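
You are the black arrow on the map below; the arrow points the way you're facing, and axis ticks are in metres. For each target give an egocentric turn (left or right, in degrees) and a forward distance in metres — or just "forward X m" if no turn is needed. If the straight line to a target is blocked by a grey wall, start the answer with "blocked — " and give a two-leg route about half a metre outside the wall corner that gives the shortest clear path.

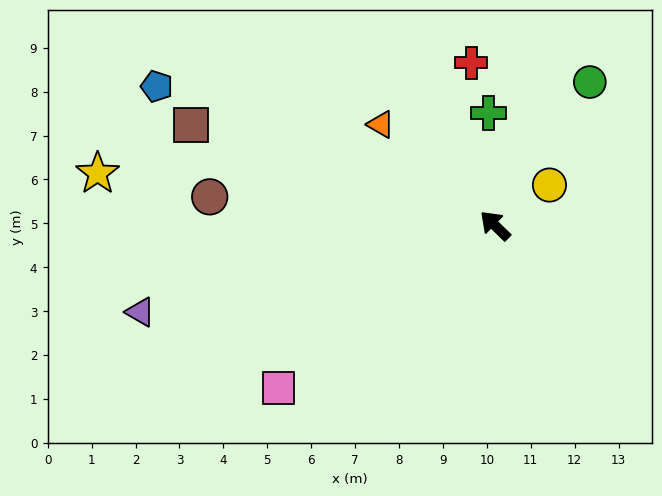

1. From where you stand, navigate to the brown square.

turn left 26°, forward 7.3 m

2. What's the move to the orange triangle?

turn left 3°, forward 3.5 m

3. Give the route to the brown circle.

turn left 38°, forward 6.5 m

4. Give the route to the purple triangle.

turn left 58°, forward 8.3 m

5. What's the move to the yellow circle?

turn right 99°, forward 1.5 m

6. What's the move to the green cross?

turn right 43°, forward 2.6 m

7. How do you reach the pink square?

turn left 81°, forward 6.2 m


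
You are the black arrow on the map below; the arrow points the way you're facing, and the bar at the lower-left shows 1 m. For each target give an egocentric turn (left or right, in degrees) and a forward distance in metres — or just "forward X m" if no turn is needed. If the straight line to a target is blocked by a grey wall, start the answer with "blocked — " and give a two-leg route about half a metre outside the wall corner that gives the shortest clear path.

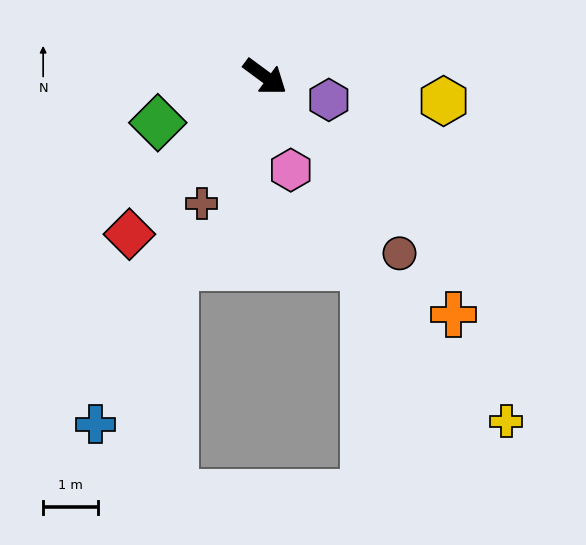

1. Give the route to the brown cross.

turn right 80°, forward 2.6 m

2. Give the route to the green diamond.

turn right 120°, forward 2.1 m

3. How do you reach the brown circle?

turn right 16°, forward 4.0 m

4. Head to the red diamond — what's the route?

turn right 94°, forward 3.8 m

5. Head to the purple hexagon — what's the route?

turn left 16°, forward 1.2 m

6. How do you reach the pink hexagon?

turn right 38°, forward 1.8 m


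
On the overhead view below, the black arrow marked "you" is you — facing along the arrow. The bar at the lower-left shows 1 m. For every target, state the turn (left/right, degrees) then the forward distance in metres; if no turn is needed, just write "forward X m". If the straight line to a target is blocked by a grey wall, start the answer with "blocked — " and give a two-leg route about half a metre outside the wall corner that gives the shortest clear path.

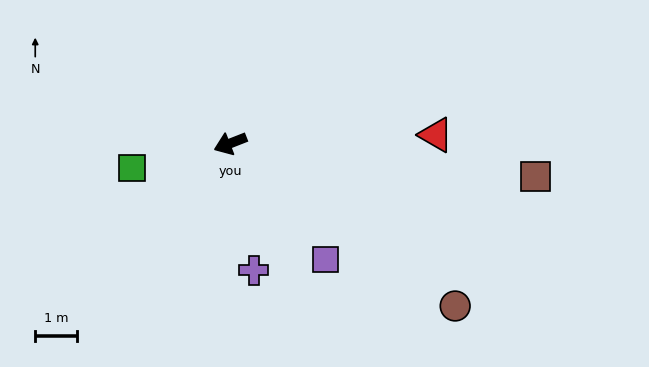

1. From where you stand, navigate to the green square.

turn right 7°, forward 2.4 m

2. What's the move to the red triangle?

turn left 161°, forward 4.9 m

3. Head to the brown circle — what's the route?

turn left 123°, forward 6.6 m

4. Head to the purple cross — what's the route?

turn left 79°, forward 3.1 m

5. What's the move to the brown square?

turn left 152°, forward 7.4 m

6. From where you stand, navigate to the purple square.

turn left 108°, forward 3.6 m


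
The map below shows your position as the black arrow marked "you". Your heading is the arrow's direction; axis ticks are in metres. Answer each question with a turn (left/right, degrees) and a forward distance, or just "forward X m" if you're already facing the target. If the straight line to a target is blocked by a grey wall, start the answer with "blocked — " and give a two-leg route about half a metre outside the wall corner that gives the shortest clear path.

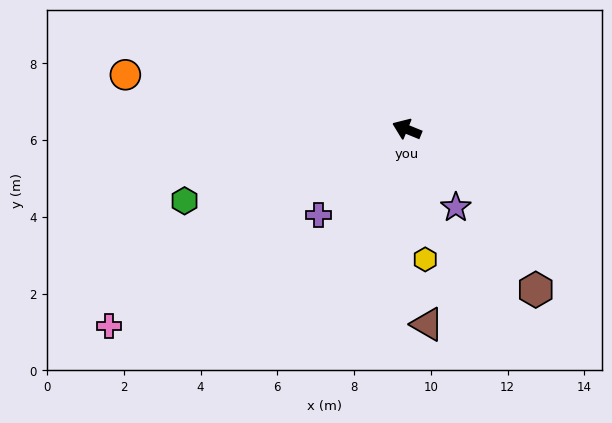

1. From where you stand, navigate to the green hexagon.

turn left 40°, forward 6.1 m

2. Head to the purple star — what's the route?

turn left 144°, forward 2.4 m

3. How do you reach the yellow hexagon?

turn left 120°, forward 3.4 m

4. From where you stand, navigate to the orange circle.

turn left 11°, forward 7.5 m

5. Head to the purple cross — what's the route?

turn left 66°, forward 3.2 m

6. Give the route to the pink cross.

turn left 56°, forward 9.3 m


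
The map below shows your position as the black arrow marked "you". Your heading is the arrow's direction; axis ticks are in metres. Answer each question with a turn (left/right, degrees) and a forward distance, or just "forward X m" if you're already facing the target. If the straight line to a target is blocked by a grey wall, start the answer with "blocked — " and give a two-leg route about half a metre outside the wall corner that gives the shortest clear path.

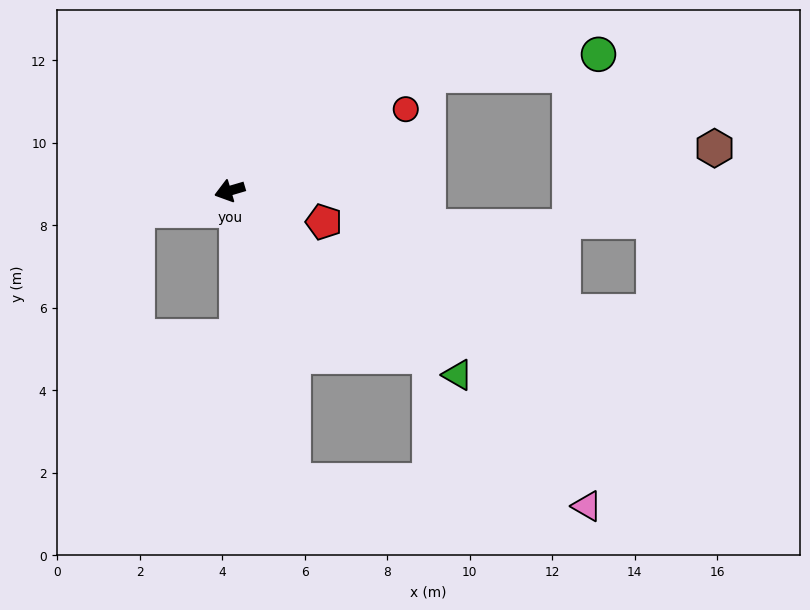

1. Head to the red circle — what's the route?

turn right 172°, forward 4.7 m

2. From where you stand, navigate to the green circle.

blocked — turn right 166°, forward 5.6 m, then turn right 24°, forward 4.2 m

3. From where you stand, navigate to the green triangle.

turn left 125°, forward 7.1 m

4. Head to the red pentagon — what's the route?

turn left 145°, forward 2.4 m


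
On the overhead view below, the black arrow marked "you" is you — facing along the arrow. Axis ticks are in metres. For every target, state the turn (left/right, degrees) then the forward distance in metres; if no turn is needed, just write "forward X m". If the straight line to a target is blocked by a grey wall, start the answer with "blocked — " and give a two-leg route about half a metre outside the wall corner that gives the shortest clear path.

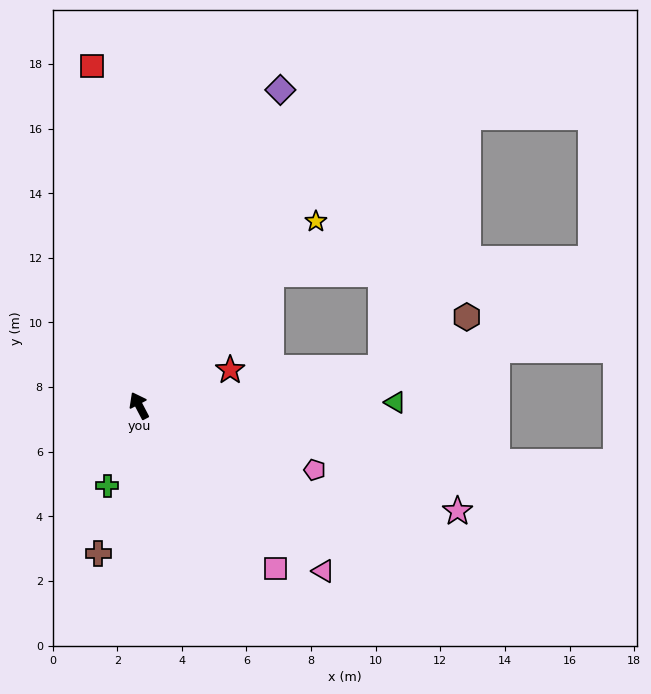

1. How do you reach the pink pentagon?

turn right 138°, forward 5.8 m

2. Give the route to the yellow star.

turn right 71°, forward 7.9 m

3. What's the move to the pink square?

turn right 168°, forward 6.6 m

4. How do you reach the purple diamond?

turn right 52°, forward 10.7 m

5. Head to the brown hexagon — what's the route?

blocked — turn right 109°, forward 7.6 m, then turn left 22°, forward 3.1 m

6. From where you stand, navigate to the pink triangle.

turn right 160°, forward 7.7 m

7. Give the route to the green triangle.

turn right 117°, forward 7.9 m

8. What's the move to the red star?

turn right 96°, forward 3.0 m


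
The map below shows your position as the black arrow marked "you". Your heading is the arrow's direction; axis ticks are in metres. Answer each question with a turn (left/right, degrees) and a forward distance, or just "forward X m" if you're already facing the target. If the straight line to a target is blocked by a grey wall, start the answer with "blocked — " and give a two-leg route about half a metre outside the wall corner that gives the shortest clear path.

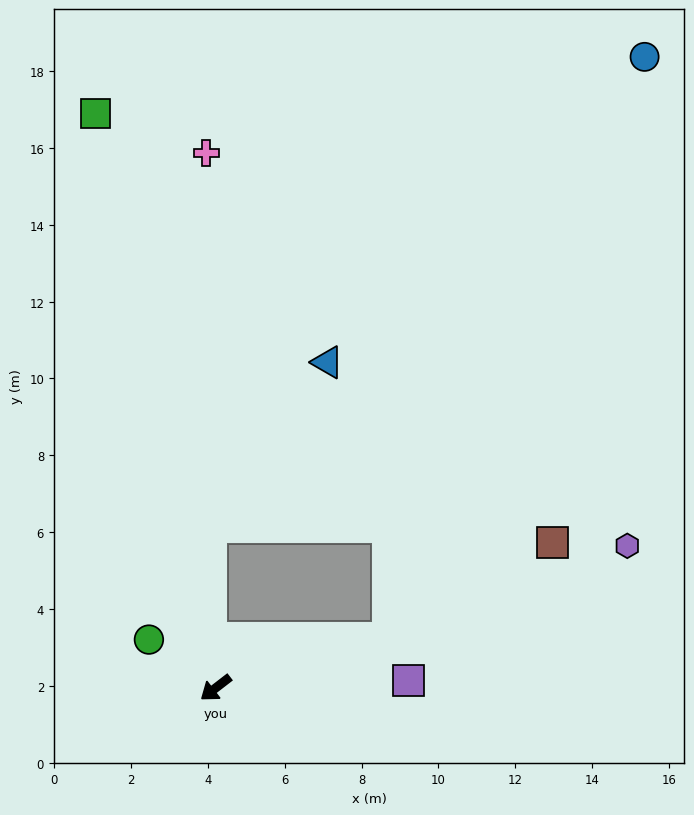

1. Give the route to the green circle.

turn right 74°, forward 2.1 m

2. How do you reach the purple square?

turn left 145°, forward 5.0 m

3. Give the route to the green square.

turn right 116°, forward 15.3 m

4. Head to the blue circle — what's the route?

blocked — turn left 158°, forward 4.7 m, then turn left 51°, forward 16.5 m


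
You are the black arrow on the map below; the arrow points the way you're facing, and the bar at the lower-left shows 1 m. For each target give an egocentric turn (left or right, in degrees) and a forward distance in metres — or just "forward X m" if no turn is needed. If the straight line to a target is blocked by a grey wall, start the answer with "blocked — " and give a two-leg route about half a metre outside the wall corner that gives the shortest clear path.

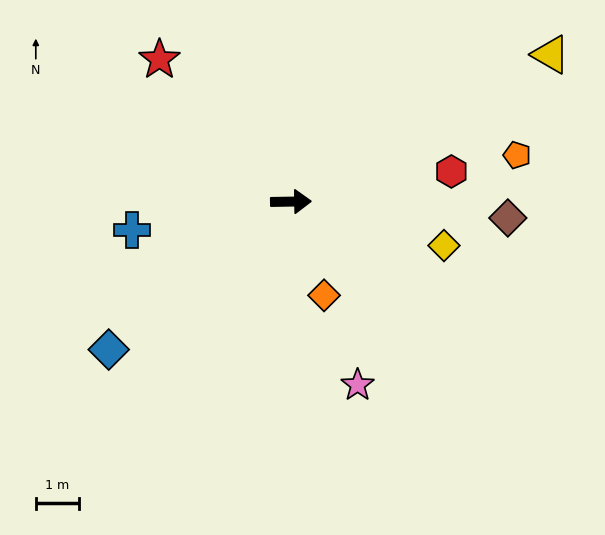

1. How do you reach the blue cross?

turn right 171°, forward 3.8 m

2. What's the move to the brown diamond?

turn right 5°, forward 5.1 m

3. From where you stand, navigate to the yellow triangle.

turn left 29°, forward 7.0 m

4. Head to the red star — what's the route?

turn left 132°, forward 4.5 m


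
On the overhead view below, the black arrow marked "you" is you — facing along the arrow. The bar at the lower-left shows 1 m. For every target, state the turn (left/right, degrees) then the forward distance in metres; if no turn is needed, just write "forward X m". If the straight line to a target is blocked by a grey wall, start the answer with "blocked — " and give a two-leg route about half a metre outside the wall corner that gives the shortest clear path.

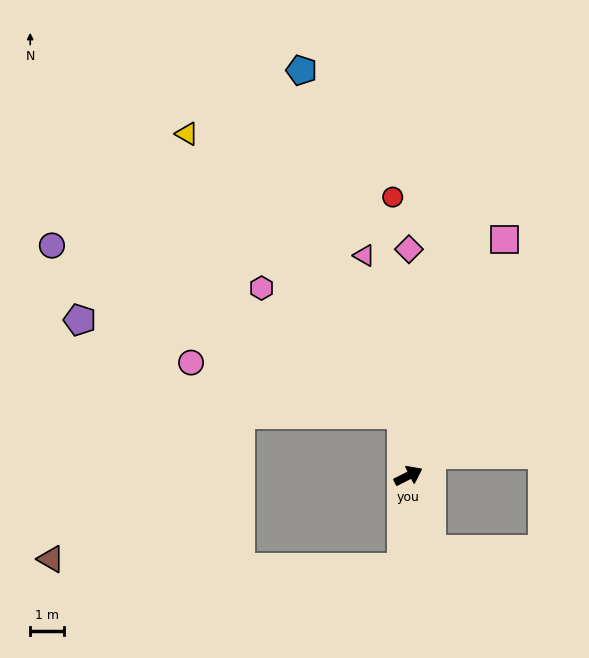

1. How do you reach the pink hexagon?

blocked — turn left 70°, forward 1.8 m, then turn left 41°, forward 5.6 m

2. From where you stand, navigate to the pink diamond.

turn left 63°, forward 6.7 m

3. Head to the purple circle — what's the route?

blocked — turn left 70°, forward 1.8 m, then turn left 57°, forward 11.5 m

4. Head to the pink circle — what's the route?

blocked — turn left 70°, forward 1.8 m, then turn left 69°, forward 6.4 m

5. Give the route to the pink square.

turn left 41°, forward 7.6 m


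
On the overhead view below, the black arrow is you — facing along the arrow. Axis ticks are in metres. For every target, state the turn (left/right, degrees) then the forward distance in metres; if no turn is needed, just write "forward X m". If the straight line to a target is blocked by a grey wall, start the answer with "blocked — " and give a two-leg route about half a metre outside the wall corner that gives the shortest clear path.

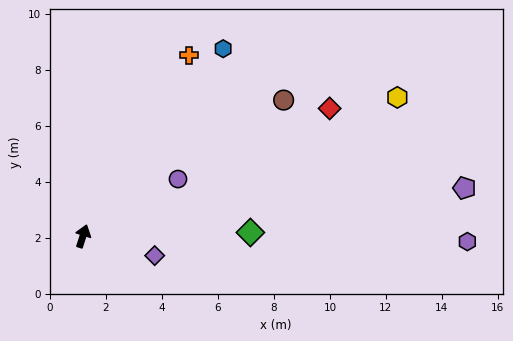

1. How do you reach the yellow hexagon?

turn right 48°, forward 12.3 m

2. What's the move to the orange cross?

turn right 13°, forward 7.5 m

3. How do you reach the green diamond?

turn right 71°, forward 6.0 m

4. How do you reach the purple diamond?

turn right 87°, forward 2.7 m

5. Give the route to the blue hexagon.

turn right 19°, forward 8.4 m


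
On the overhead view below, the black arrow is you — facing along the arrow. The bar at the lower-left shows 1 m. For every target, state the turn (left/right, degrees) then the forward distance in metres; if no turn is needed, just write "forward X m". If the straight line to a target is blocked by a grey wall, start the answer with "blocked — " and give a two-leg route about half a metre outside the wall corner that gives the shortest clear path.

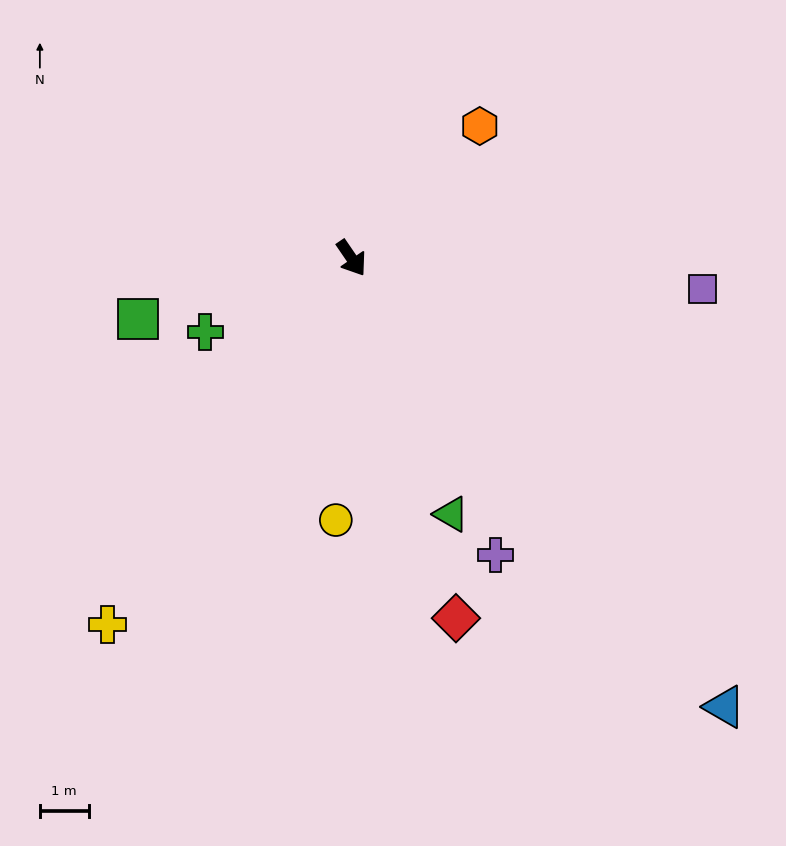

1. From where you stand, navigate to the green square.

turn right 108°, forward 4.5 m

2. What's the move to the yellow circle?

turn right 38°, forward 5.4 m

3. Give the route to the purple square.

turn left 51°, forward 7.2 m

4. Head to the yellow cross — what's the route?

turn right 68°, forward 9.0 m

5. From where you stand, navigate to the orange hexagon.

turn left 102°, forward 3.8 m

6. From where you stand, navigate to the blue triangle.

turn left 5°, forward 12.0 m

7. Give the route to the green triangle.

turn right 13°, forward 5.6 m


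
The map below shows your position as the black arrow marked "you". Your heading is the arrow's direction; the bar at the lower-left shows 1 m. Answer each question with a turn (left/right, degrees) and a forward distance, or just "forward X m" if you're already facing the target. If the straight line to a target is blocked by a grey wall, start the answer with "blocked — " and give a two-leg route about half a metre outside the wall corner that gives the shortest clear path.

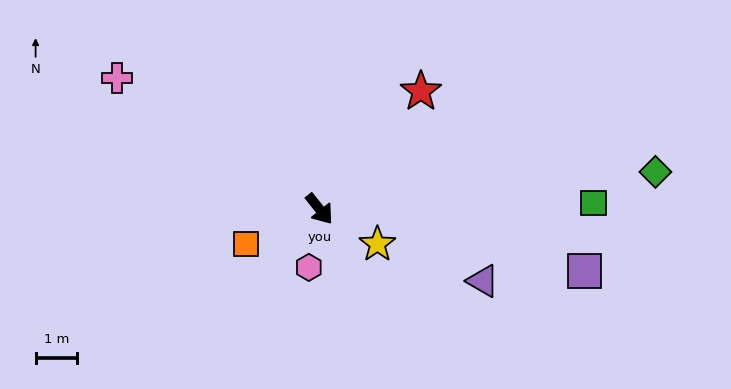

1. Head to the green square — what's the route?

turn left 53°, forward 6.6 m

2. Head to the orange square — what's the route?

turn right 103°, forward 1.9 m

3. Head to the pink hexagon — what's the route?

turn right 49°, forward 1.4 m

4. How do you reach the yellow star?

turn left 20°, forward 1.6 m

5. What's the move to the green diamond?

turn left 58°, forward 8.1 m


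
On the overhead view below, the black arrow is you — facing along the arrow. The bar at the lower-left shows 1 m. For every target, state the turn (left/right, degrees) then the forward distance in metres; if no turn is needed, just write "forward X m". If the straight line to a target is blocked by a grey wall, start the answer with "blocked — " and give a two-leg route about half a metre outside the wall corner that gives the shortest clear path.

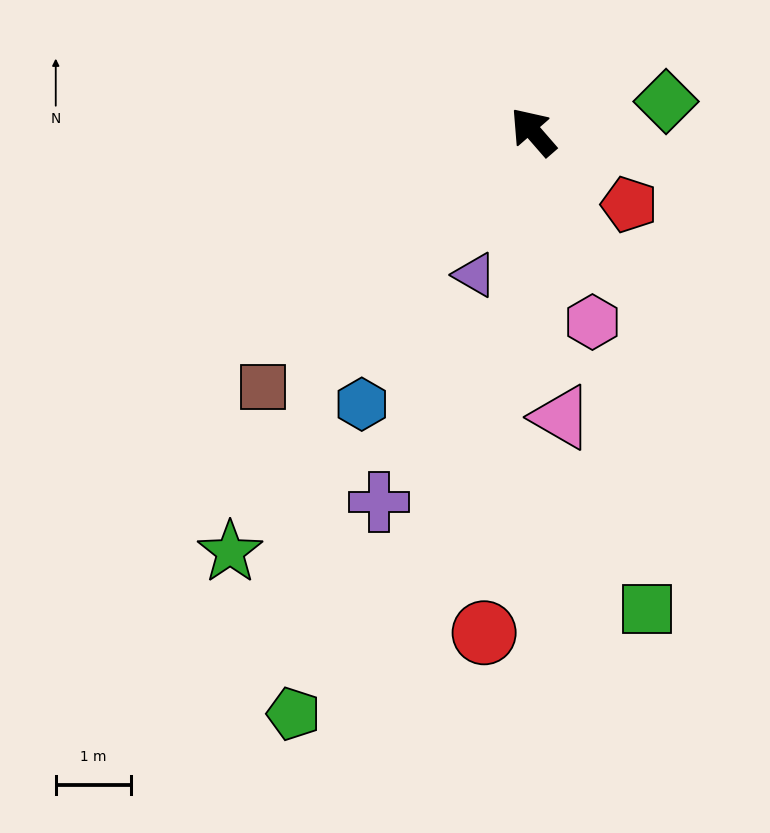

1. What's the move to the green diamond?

turn right 118°, forward 1.8 m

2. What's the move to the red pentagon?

turn right 168°, forward 1.6 m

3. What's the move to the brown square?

turn left 92°, forward 5.0 m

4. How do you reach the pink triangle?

turn left 145°, forward 3.8 m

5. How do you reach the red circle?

turn left 133°, forward 6.7 m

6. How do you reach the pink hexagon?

turn left 156°, forward 2.7 m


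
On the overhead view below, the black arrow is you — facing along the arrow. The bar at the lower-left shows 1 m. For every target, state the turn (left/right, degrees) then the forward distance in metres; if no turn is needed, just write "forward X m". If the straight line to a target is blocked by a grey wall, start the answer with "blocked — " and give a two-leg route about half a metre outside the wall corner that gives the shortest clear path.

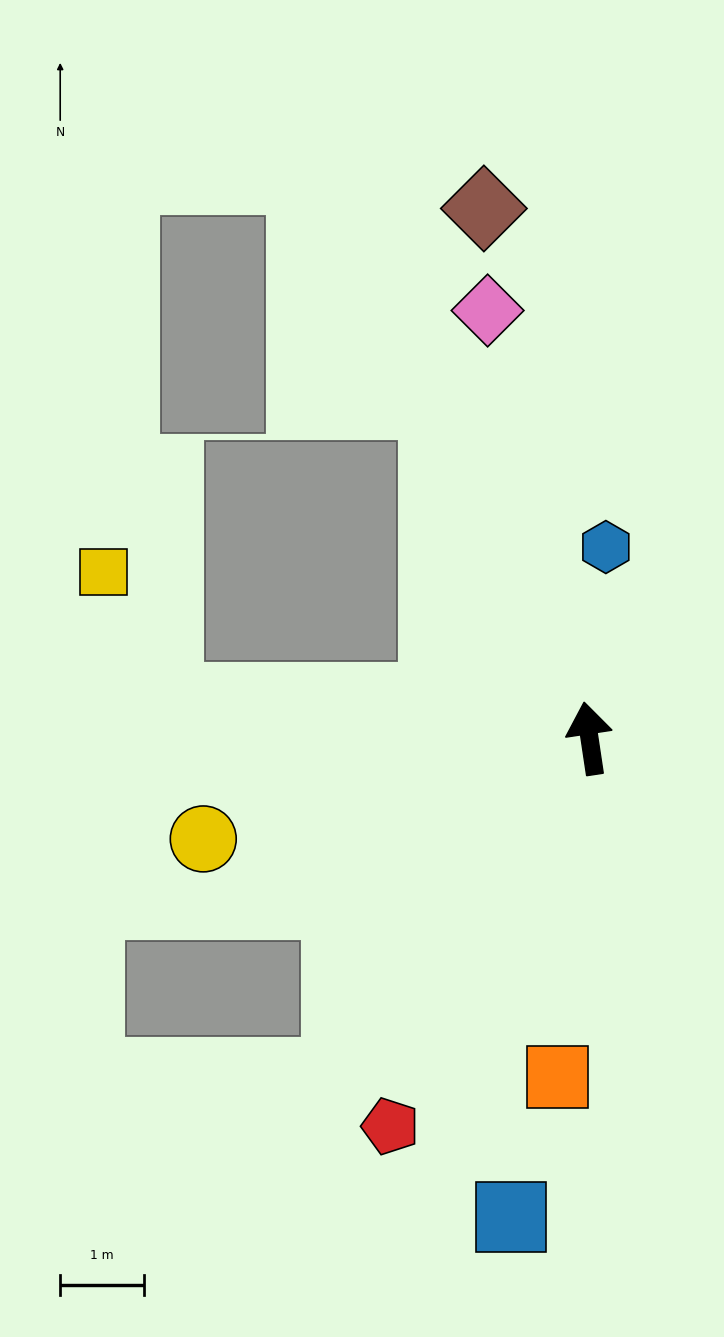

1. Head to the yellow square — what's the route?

blocked — turn left 76°, forward 5.1 m, then turn right 58°, forward 1.7 m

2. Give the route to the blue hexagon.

turn right 13°, forward 2.3 m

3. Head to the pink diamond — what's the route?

turn left 5°, forward 5.2 m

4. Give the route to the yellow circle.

turn left 96°, forward 4.8 m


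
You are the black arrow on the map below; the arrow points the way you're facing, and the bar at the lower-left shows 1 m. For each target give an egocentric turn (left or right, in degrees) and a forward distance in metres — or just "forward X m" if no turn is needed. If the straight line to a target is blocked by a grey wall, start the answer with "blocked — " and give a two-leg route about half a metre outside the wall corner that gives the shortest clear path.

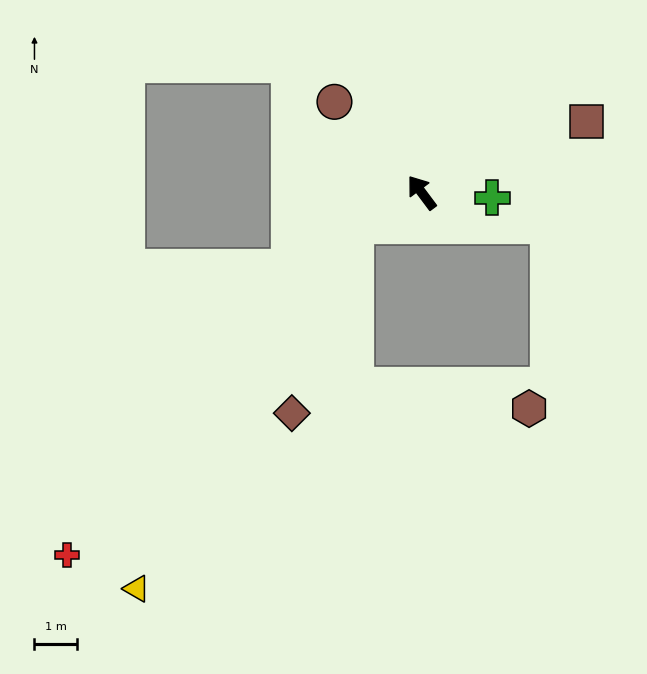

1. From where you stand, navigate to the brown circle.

turn left 7°, forward 3.0 m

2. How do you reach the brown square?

turn right 103°, forward 4.2 m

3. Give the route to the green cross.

turn right 131°, forward 1.7 m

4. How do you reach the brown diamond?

blocked — turn left 80°, forward 1.7 m, then turn left 44°, forward 4.7 m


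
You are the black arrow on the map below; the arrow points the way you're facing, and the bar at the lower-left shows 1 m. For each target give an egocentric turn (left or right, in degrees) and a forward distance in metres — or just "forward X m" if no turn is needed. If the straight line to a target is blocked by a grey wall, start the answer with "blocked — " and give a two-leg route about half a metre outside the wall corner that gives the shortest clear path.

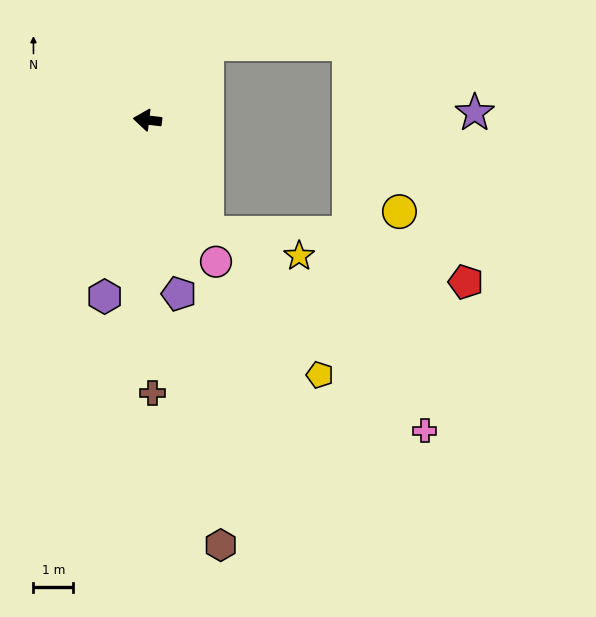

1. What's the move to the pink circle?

turn left 123°, forward 4.0 m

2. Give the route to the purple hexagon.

turn left 83°, forward 4.6 m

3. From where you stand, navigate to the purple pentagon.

turn left 107°, forward 4.5 m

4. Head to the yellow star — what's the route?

blocked — turn left 125°, forward 3.2 m, then turn left 47°, forward 2.4 m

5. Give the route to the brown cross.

turn left 98°, forward 6.9 m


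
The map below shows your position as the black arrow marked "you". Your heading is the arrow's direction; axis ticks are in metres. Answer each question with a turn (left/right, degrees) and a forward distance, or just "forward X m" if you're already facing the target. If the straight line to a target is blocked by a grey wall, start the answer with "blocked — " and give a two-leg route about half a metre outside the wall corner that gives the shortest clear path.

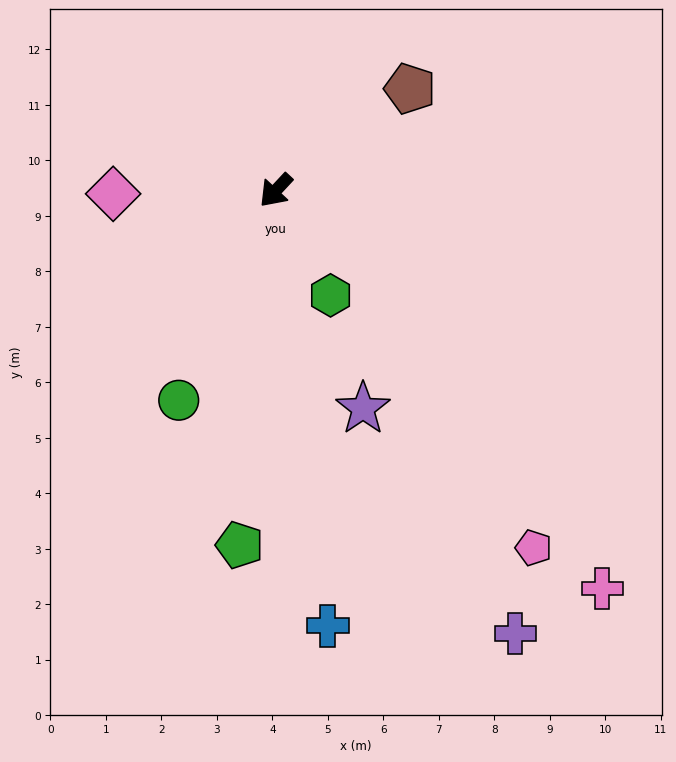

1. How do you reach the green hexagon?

turn left 71°, forward 2.1 m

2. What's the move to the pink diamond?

turn right 46°, forward 2.9 m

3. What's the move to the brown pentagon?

turn left 170°, forward 3.0 m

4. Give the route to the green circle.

turn left 18°, forward 4.2 m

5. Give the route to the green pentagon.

turn left 37°, forward 6.4 m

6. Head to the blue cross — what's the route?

turn left 50°, forward 7.9 m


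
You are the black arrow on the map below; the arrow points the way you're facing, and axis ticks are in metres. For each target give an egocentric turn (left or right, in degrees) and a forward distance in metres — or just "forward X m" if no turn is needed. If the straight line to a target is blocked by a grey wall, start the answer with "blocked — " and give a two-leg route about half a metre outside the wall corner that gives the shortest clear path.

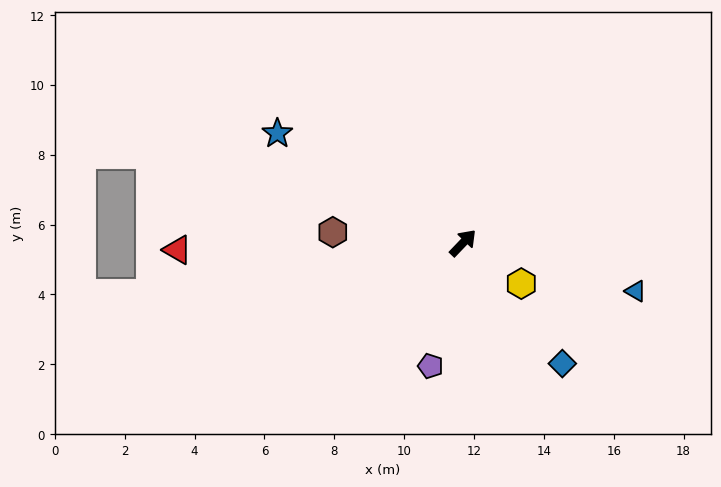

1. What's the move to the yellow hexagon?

turn right 81°, forward 2.0 m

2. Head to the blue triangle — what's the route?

turn right 62°, forward 5.1 m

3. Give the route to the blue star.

turn left 103°, forward 6.2 m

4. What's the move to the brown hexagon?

turn left 129°, forward 3.7 m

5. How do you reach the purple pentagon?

turn right 151°, forward 3.6 m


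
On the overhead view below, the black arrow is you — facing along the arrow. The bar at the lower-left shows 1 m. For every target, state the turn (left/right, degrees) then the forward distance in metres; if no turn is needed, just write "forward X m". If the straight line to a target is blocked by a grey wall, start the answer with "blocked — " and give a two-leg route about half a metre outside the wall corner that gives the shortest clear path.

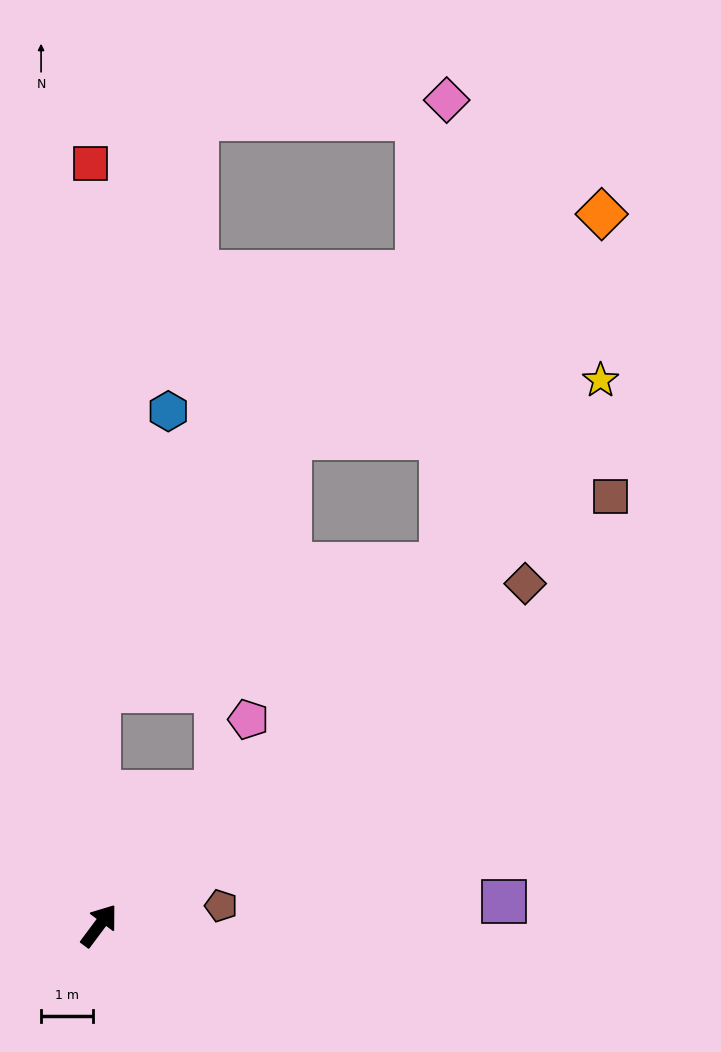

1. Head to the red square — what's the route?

turn left 37°, forward 14.7 m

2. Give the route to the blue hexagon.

blocked — turn left 37°, forward 4.5 m, then turn right 14°, forward 5.6 m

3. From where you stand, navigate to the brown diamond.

turn right 15°, forward 10.6 m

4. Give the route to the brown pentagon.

turn right 44°, forward 2.4 m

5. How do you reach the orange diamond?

blocked — turn right 7°, forward 9.6 m, then turn left 19°, forward 7.4 m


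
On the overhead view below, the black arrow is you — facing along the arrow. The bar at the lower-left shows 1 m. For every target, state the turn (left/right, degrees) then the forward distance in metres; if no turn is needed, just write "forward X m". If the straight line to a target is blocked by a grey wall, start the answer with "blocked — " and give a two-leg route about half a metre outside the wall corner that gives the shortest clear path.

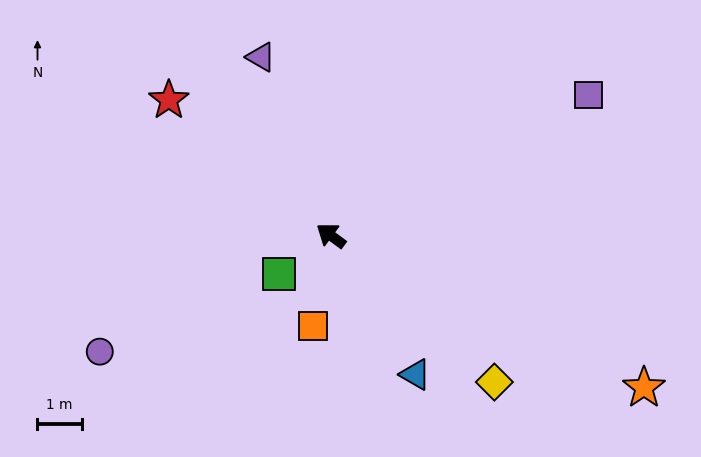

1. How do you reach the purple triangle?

turn right 32°, forward 4.3 m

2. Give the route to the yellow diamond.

turn left 175°, forward 5.0 m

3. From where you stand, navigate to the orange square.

turn left 115°, forward 2.1 m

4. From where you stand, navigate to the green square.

turn left 73°, forward 1.4 m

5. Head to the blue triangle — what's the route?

turn left 158°, forward 3.7 m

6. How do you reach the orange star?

turn right 169°, forward 7.9 m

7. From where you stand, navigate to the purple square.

turn right 115°, forward 6.6 m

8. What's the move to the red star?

turn right 3°, forward 4.8 m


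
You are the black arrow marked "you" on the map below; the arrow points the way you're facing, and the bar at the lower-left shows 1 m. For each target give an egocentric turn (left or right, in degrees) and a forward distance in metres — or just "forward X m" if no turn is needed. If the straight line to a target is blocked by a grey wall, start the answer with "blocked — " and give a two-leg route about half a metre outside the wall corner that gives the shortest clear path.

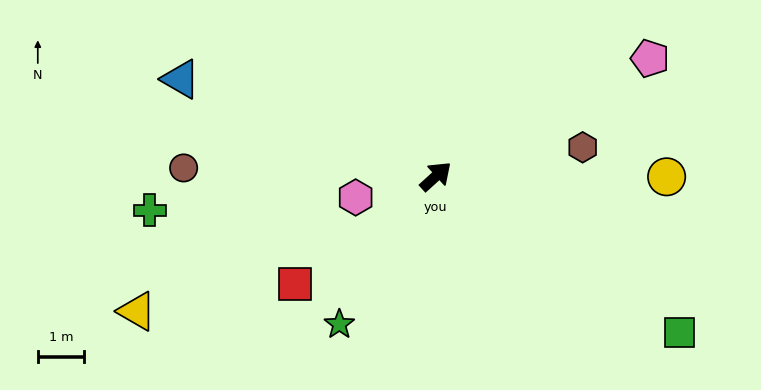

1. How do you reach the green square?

turn right 75°, forward 6.3 m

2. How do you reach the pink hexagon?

turn left 153°, forward 1.8 m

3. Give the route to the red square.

turn left 175°, forward 3.9 m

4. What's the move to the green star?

turn right 165°, forward 3.8 m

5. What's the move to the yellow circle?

turn right 42°, forward 5.0 m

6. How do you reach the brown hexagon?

turn right 31°, forward 3.3 m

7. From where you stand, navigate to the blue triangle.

turn left 117°, forward 5.9 m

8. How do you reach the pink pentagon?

turn right 13°, forward 5.3 m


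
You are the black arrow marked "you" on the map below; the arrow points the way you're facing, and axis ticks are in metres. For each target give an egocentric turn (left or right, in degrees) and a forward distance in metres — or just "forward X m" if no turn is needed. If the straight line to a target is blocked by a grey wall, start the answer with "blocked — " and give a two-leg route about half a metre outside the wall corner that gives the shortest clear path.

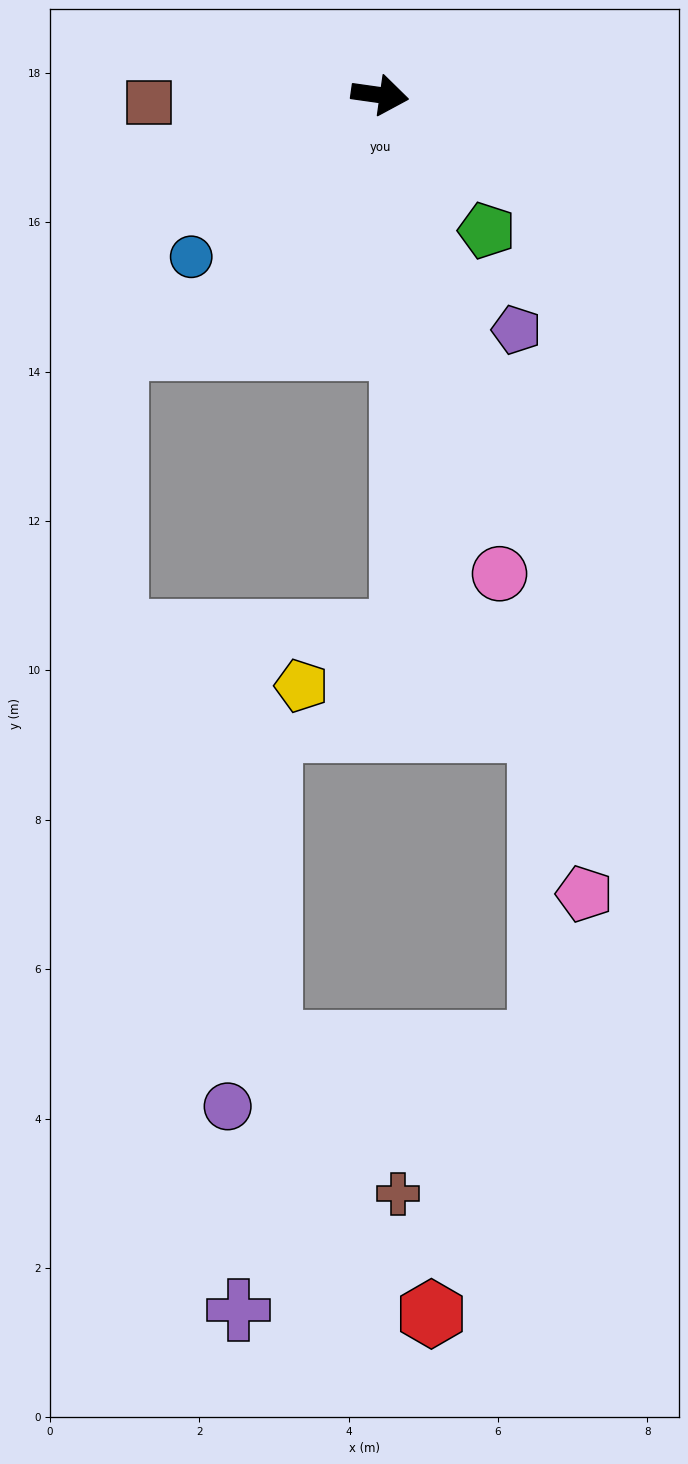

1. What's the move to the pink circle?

turn right 68°, forward 6.6 m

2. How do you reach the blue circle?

turn right 131°, forward 3.3 m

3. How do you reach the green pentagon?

turn right 44°, forward 2.3 m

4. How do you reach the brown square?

turn right 170°, forward 3.1 m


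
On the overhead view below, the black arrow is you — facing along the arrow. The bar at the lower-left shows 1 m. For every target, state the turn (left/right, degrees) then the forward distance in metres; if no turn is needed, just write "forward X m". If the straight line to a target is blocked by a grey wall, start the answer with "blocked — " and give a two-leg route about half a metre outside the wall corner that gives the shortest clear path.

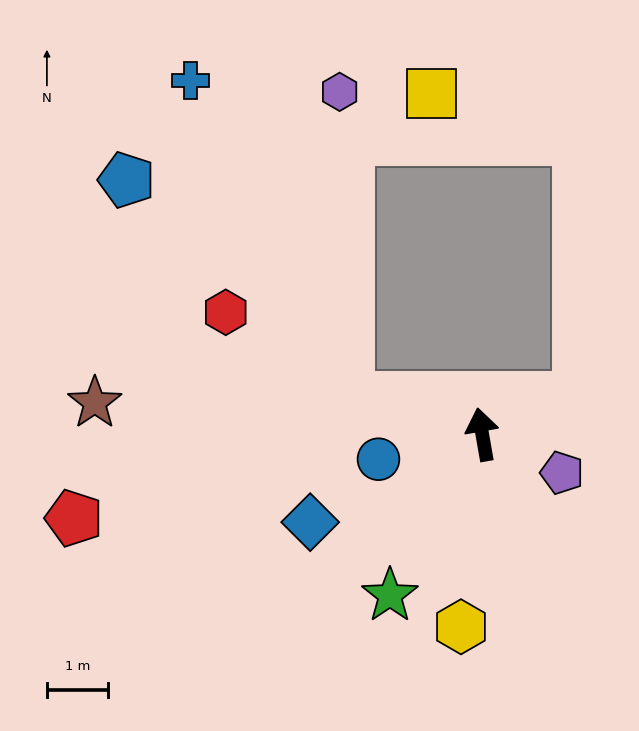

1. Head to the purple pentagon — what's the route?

turn right 126°, forward 1.5 m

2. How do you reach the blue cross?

blocked — turn left 65°, forward 2.3 m, then turn right 48°, forward 5.8 m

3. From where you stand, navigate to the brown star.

turn left 75°, forward 6.4 m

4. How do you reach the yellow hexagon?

turn left 164°, forward 3.2 m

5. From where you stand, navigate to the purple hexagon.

blocked — turn left 65°, forward 2.3 m, then turn right 73°, forward 5.0 m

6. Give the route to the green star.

turn left 140°, forward 3.1 m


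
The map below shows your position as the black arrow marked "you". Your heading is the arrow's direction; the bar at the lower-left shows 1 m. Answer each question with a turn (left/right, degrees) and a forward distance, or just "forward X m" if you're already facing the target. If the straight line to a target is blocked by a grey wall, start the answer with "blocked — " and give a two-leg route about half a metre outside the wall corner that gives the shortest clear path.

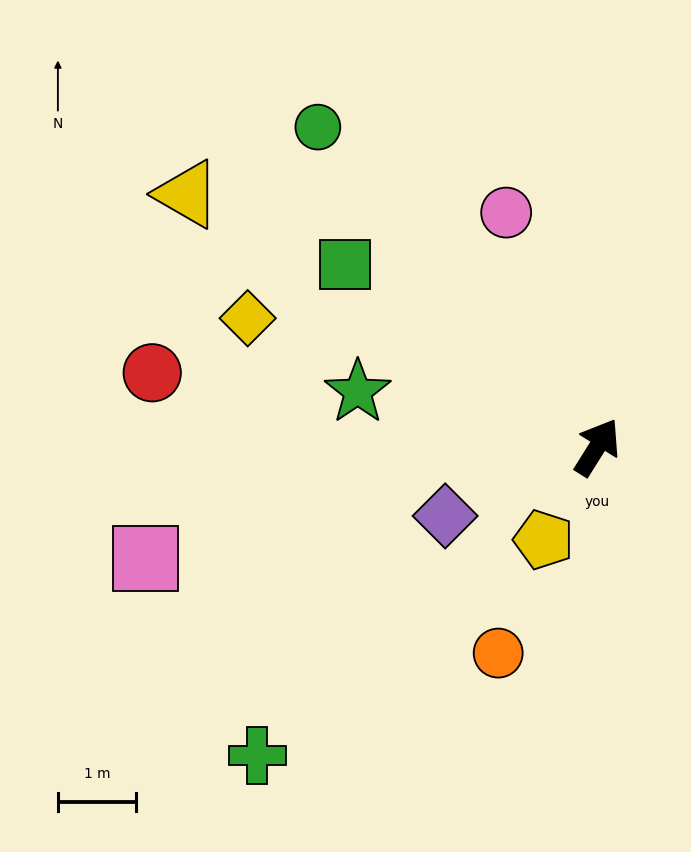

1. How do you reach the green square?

turn left 86°, forward 4.0 m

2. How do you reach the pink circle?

turn left 53°, forward 3.2 m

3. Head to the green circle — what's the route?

turn left 73°, forward 5.4 m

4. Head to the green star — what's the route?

turn left 109°, forward 3.1 m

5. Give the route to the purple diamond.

turn left 146°, forward 2.1 m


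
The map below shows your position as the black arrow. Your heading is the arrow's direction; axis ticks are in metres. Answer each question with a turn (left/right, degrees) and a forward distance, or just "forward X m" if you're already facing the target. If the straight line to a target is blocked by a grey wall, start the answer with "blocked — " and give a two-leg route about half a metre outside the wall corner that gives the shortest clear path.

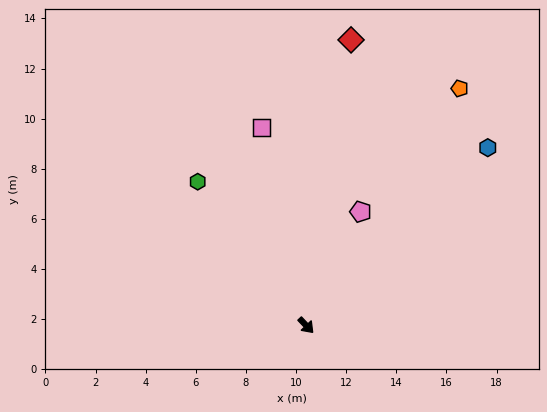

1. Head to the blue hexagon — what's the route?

turn left 91°, forward 10.1 m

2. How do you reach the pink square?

turn left 149°, forward 8.1 m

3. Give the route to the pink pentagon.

turn left 111°, forward 5.0 m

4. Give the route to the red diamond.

turn left 128°, forward 11.5 m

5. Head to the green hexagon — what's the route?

turn left 174°, forward 7.2 m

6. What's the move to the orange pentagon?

turn left 104°, forward 11.3 m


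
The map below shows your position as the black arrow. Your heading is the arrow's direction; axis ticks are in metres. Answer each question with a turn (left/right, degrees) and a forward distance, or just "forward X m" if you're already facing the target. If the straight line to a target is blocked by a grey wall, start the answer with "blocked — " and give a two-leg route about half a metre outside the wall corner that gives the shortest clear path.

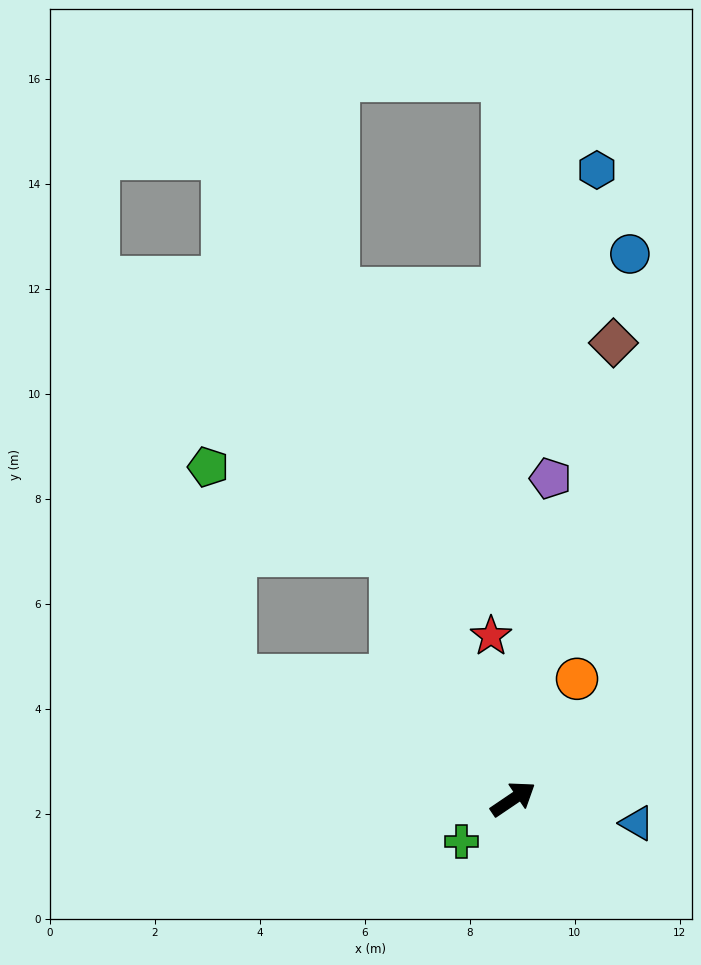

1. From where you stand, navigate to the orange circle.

turn left 28°, forward 2.6 m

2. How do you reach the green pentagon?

blocked — turn left 82°, forward 5.2 m, then turn left 38°, forward 3.9 m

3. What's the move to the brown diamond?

turn left 43°, forward 8.9 m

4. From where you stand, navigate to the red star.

turn left 64°, forward 3.1 m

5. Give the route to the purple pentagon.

turn left 49°, forward 6.1 m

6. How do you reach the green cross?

turn right 175°, forward 1.3 m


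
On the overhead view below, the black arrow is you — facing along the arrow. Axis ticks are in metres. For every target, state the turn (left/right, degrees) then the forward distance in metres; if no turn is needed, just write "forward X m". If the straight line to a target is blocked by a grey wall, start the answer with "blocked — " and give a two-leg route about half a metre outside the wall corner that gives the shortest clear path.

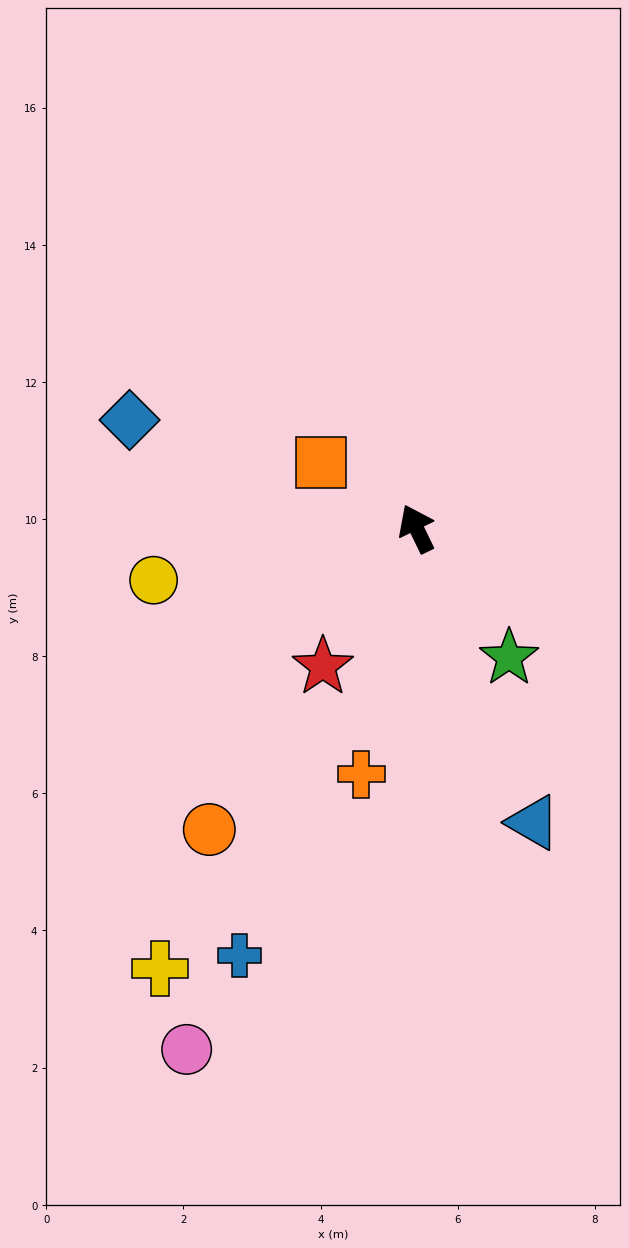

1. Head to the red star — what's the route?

turn left 120°, forward 2.4 m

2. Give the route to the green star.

turn right 170°, forward 2.3 m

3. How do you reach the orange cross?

turn left 141°, forward 3.7 m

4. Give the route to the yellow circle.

turn left 75°, forward 3.9 m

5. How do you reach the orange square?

turn left 29°, forward 1.7 m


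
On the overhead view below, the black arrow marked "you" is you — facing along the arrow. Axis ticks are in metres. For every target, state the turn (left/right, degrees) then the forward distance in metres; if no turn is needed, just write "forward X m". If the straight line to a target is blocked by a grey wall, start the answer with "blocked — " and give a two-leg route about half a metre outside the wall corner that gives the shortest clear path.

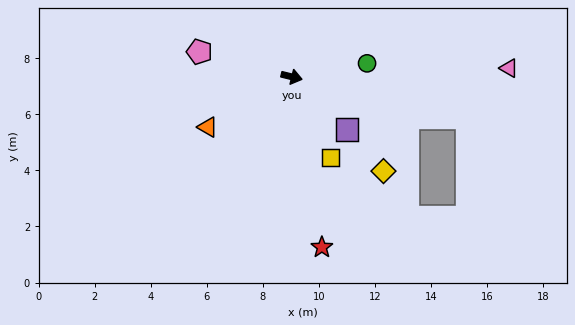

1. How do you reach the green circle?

turn left 24°, forward 2.7 m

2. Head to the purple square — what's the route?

turn right 30°, forward 2.7 m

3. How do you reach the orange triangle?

turn right 135°, forward 3.5 m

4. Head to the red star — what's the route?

turn right 66°, forward 6.2 m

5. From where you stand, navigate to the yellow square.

turn right 51°, forward 3.2 m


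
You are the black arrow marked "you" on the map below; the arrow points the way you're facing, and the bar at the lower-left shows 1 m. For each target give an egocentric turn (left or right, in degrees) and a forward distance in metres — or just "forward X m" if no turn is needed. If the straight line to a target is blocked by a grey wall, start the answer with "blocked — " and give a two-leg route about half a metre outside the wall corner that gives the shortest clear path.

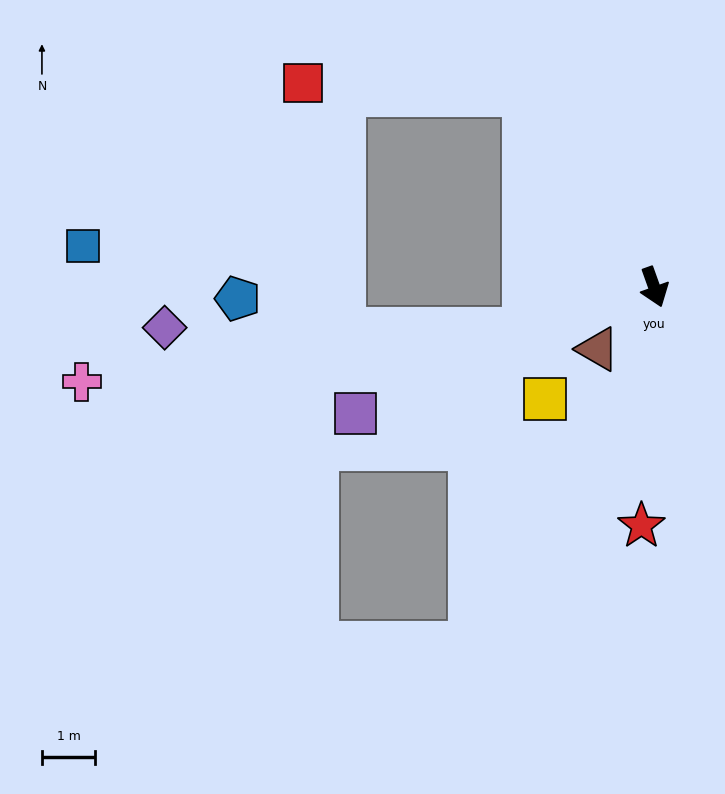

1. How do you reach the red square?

blocked — turn right 166°, forward 4.3 m, then turn left 53°, forward 4.2 m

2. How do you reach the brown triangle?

turn right 62°, forward 1.6 m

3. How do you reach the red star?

turn right 23°, forward 4.5 m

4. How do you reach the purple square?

turn right 87°, forward 6.1 m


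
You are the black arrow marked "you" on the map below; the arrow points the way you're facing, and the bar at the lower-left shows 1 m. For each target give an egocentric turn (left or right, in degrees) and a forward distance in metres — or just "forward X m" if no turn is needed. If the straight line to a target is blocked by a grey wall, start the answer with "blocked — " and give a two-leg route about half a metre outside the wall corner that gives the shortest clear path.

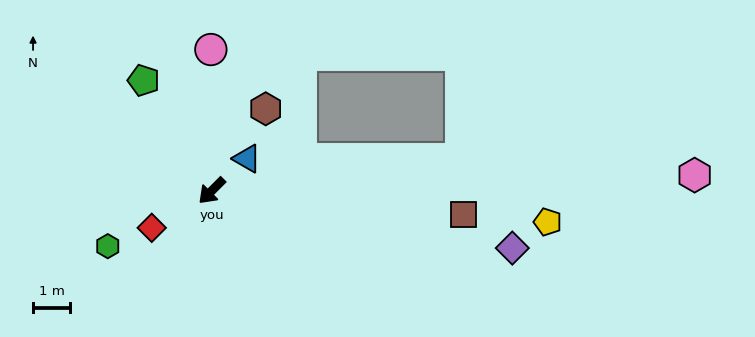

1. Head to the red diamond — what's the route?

turn right 13°, forward 1.9 m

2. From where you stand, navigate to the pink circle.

turn right 135°, forward 3.8 m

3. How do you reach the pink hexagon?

turn left 137°, forward 13.0 m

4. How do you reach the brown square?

turn left 130°, forward 6.8 m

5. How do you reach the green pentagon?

turn right 103°, forward 3.5 m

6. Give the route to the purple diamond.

turn left 124°, forward 8.2 m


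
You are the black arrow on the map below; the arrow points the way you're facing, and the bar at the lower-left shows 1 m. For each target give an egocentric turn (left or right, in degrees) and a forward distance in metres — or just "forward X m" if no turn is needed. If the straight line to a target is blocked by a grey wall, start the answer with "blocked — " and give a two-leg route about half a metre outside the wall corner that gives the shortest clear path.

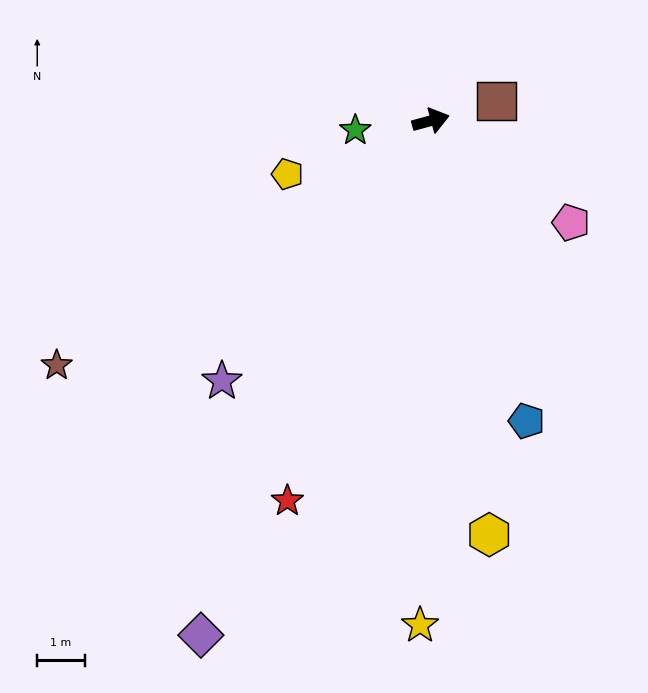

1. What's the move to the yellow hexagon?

turn right 97°, forward 8.8 m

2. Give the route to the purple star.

turn right 144°, forward 7.0 m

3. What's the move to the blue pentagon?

turn right 87°, forward 6.7 m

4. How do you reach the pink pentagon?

turn right 51°, forward 3.7 m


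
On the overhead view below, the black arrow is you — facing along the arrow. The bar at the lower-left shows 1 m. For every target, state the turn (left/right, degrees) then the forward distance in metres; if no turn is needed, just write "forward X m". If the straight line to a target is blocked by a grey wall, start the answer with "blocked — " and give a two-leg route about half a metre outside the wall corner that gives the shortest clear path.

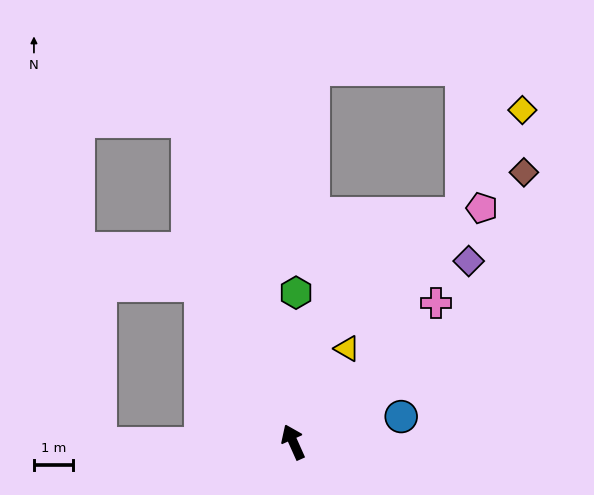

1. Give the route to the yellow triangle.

turn right 54°, forward 2.8 m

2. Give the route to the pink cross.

turn right 70°, forward 5.1 m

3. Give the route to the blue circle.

turn right 101°, forward 2.8 m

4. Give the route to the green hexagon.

turn right 25°, forward 3.8 m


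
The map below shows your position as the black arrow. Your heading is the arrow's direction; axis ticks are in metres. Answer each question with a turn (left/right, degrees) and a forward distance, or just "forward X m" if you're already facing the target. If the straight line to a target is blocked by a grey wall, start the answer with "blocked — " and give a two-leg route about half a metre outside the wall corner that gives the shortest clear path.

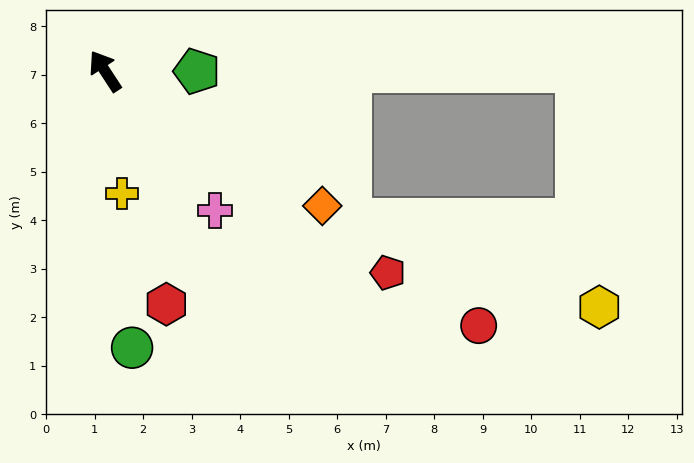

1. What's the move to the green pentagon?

turn right 123°, forward 1.9 m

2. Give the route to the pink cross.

turn right 175°, forward 3.7 m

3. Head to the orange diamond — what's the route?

turn right 155°, forward 5.3 m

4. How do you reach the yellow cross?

turn left 155°, forward 2.5 m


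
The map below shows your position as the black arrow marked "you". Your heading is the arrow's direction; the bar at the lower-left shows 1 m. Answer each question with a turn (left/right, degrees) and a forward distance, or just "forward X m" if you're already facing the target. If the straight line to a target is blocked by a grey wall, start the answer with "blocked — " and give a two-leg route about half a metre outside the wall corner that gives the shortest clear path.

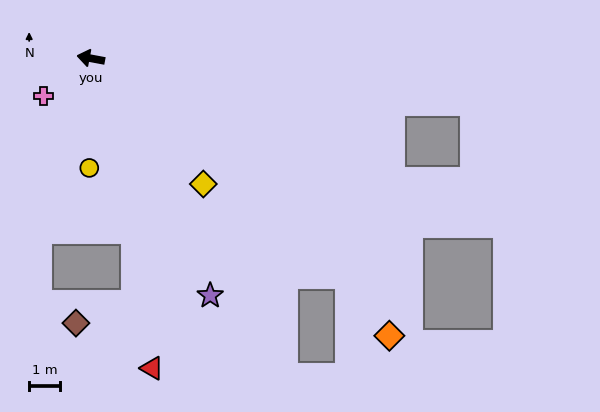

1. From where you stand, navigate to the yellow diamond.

turn left 142°, forward 5.5 m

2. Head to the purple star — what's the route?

turn left 127°, forward 8.6 m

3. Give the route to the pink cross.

turn left 49°, forward 2.0 m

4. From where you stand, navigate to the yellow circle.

turn left 100°, forward 3.5 m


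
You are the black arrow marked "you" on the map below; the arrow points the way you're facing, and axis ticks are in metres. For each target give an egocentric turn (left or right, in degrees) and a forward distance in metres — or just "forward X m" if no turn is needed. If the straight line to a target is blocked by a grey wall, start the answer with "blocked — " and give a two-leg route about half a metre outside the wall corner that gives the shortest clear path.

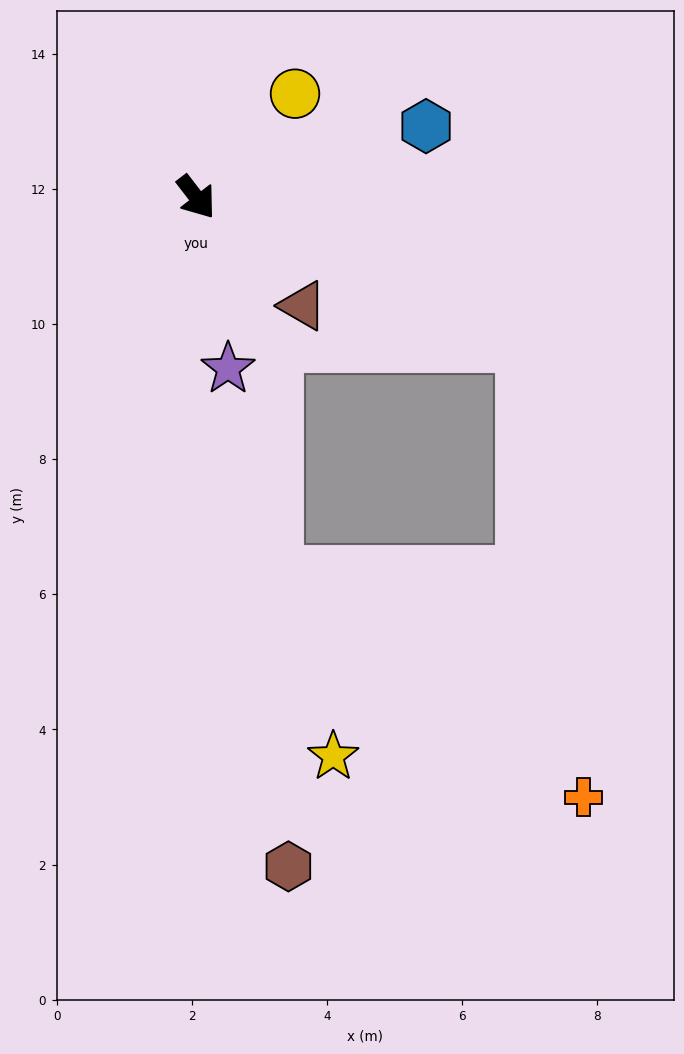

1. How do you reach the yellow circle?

turn left 99°, forward 2.1 m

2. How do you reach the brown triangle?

turn left 7°, forward 2.3 m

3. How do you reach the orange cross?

blocked — turn left 28°, forward 5.3 m, then turn right 58°, forward 6.8 m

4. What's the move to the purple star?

turn right 27°, forward 2.6 m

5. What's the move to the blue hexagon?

turn left 70°, forward 3.6 m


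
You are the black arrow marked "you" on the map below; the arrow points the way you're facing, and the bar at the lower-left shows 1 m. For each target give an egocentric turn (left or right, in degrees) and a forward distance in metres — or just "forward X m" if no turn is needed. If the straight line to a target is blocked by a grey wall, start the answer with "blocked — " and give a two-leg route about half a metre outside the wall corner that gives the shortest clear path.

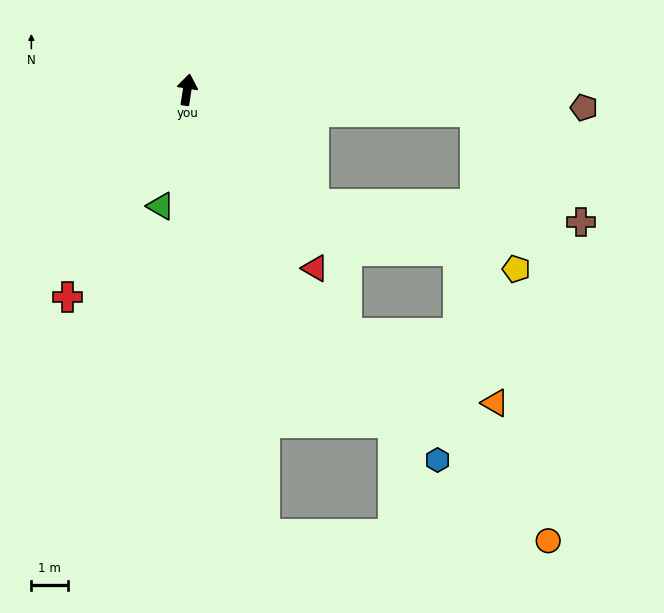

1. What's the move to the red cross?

turn left 159°, forward 6.6 m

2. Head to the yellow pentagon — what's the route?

blocked — turn right 123°, forward 4.7 m, then turn left 24°, forward 5.8 m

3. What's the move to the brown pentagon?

turn right 84°, forward 10.9 m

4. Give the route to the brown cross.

blocked — turn right 123°, forward 4.7 m, then turn left 38°, forward 7.3 m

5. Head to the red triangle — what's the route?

turn right 136°, forward 6.0 m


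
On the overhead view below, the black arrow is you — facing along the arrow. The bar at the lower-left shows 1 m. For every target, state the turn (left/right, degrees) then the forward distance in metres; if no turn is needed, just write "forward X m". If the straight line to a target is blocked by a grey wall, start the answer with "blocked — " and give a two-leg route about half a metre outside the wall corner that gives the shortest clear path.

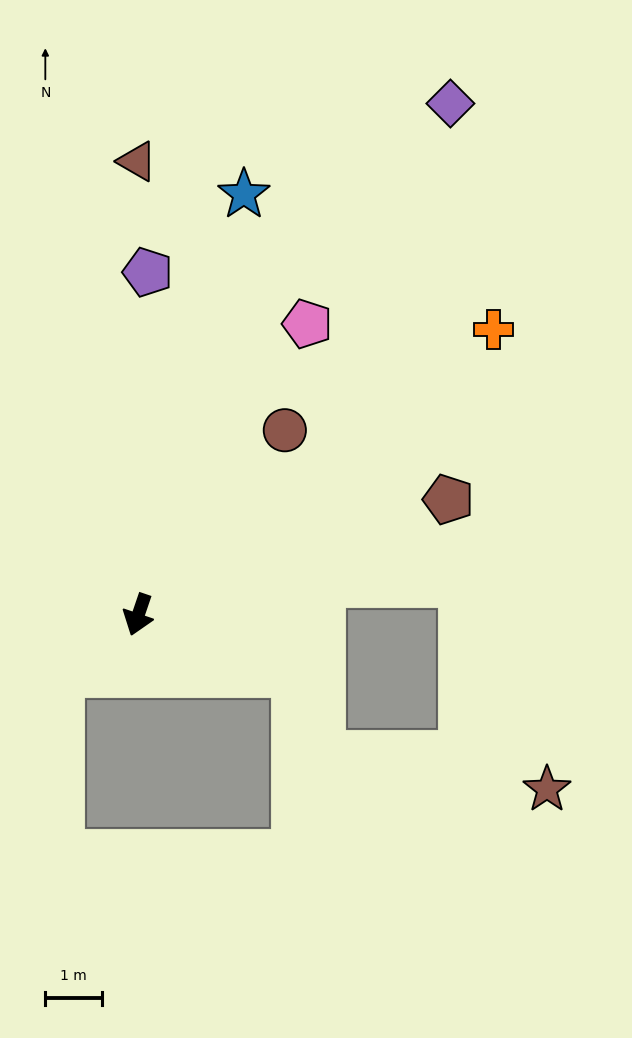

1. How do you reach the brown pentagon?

turn left 129°, forward 5.8 m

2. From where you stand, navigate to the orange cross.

turn left 148°, forward 8.0 m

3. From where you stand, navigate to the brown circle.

turn left 160°, forward 4.1 m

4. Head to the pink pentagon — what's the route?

turn left 169°, forward 5.9 m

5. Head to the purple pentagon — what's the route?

turn right 163°, forward 6.0 m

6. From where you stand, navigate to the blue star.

turn right 175°, forward 7.6 m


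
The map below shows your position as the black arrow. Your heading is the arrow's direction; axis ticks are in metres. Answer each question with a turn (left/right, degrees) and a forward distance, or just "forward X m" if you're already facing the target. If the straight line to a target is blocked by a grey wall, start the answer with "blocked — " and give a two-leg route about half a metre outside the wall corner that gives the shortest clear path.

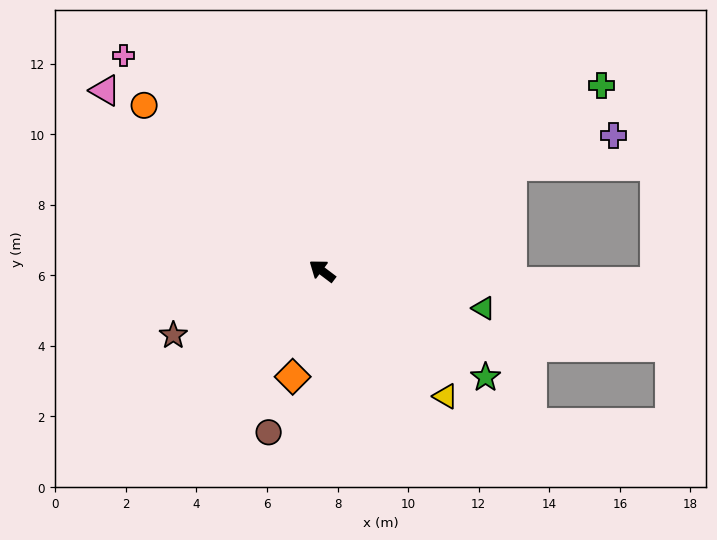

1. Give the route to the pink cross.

turn right 10°, forward 8.3 m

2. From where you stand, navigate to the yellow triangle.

turn left 172°, forward 5.0 m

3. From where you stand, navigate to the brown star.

turn left 60°, forward 4.6 m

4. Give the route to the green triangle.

turn right 156°, forward 4.7 m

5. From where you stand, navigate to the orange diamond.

turn left 111°, forward 3.1 m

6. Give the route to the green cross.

turn right 109°, forward 9.5 m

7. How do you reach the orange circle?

turn right 6°, forward 6.9 m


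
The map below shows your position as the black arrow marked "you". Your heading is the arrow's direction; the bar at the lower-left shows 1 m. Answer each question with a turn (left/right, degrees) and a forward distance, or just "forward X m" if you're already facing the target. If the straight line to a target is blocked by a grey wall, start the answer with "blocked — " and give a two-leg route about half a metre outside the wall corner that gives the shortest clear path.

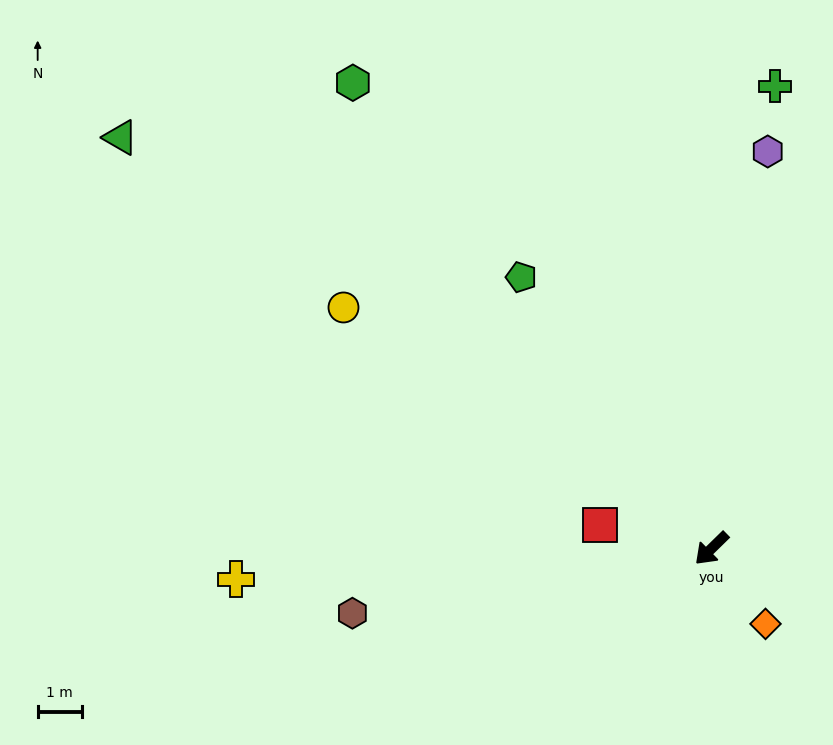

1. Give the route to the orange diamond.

turn left 81°, forward 2.1 m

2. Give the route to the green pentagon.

turn right 99°, forward 7.5 m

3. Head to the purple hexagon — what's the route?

turn right 142°, forward 9.0 m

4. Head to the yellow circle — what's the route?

turn right 78°, forward 9.9 m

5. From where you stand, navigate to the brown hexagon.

turn right 34°, forward 8.2 m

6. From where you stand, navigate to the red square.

turn right 56°, forward 2.6 m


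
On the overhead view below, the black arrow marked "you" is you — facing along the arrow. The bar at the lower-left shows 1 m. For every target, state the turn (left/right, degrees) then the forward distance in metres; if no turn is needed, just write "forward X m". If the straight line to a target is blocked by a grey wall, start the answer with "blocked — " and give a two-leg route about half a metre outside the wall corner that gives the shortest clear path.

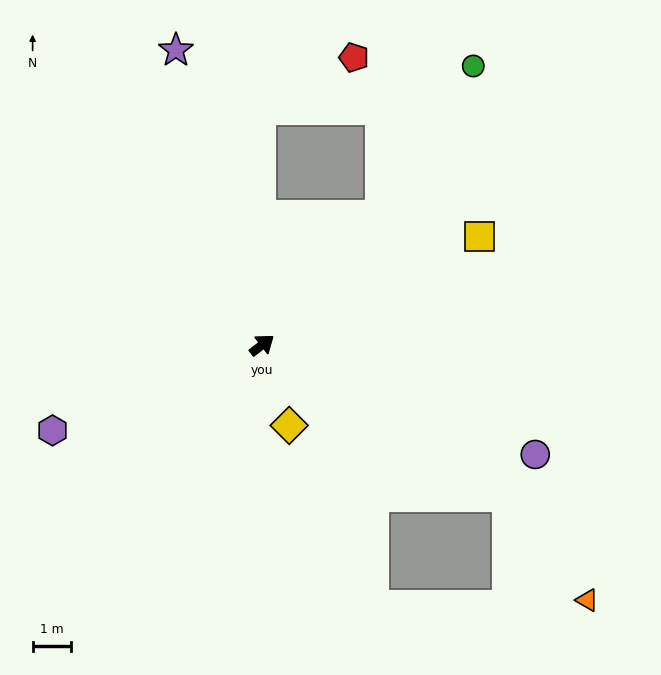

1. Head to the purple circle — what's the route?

turn right 60°, forward 7.7 m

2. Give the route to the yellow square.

turn right 11°, forward 6.4 m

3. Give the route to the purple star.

turn left 69°, forward 8.1 m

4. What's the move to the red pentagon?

blocked — turn left 53°, forward 6.2 m, then turn right 62°, forward 2.8 m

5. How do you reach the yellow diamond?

turn right 109°, forward 2.2 m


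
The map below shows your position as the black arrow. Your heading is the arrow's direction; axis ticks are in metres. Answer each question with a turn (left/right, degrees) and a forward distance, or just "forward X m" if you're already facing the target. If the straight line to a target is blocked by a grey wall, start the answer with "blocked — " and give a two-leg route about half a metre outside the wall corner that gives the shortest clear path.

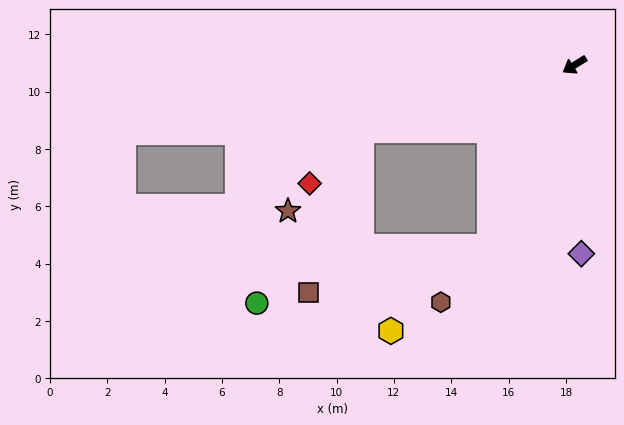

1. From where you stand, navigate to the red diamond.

blocked — turn right 14°, forward 7.8 m, then turn left 27°, forward 2.6 m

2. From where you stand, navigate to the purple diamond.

turn left 60°, forward 6.6 m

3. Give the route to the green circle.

blocked — turn right 14°, forward 7.8 m, then turn left 41°, forward 7.0 m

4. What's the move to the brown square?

blocked — turn left 33°, forward 7.0 m, then turn right 50°, forward 6.5 m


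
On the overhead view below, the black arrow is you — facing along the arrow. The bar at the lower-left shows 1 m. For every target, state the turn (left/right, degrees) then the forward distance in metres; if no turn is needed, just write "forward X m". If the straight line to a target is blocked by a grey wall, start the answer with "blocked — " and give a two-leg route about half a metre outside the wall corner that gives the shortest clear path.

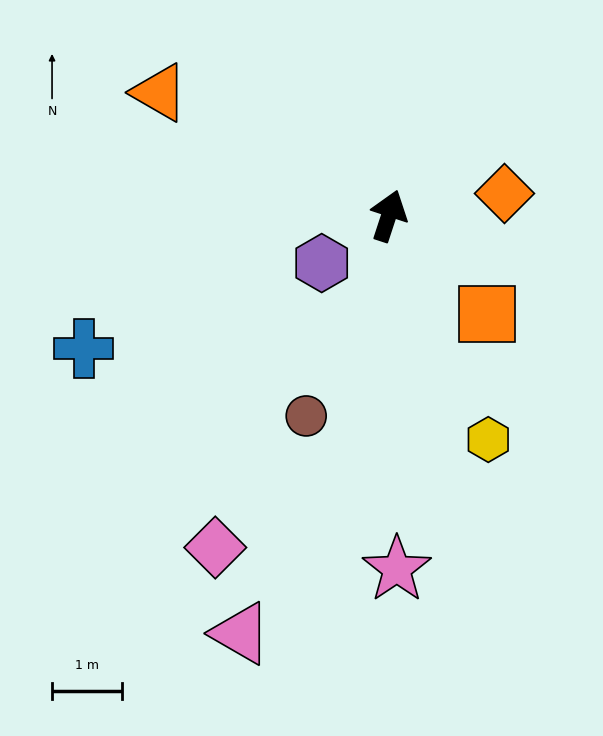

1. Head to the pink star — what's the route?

turn right 161°, forward 5.1 m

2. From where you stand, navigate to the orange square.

turn right 117°, forward 2.0 m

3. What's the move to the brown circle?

turn left 176°, forward 3.1 m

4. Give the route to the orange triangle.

turn left 80°, forward 3.7 m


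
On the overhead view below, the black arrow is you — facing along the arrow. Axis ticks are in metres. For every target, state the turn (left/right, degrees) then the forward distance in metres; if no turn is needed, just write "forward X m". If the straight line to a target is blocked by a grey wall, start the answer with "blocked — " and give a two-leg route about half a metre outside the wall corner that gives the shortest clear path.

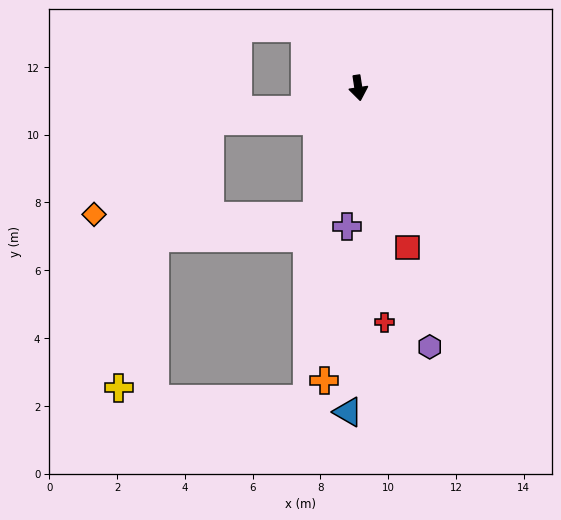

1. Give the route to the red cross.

turn right 2°, forward 7.0 m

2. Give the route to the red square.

turn left 8°, forward 4.9 m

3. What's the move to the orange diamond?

blocked — turn right 26°, forward 4.0 m, then turn right 73°, forward 6.6 m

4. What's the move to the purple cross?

turn right 13°, forward 4.1 m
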